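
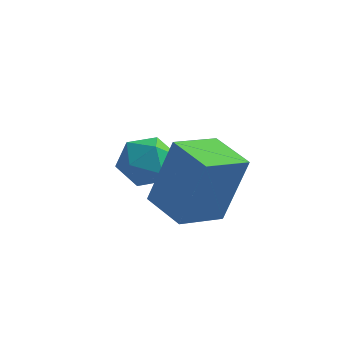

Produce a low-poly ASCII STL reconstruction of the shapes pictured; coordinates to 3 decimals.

solid 
facet normal -0.902 0.397 0.169
outer loop
vertex 1.823 -3.578 -1.48
vertex 2.324 -2.288 -1.839
vertex 1.29 -3.932 -3.491
endloop
endfacet
facet normal -0.350 -0.902 0.252
outer loop
vertex 2.516 -4.472 -3.721
vertex 1.823 -3.578 -1.48
vertex 1.29 -3.932 -3.491
endloop
endfacet
facet normal -0.902 0.397 0.169
outer loop
vertex 1.29 -3.932 -3.491
vertex 2.324 -2.288 -1.839
vertex 1.791 -2.641 -3.85
endloop
endfacet
facet normal -0.252 -0.167 -0.953
outer loop
vertex 1.791 -2.641 -3.85
vertex 2.516 -4.472 -3.721
vertex 1.29 -3.932 -3.491
endloop
endfacet
facet normal 0.252 0.167 0.953
outer loop
vertex 1.823 -3.578 -1.48
vertex 3.55 -2.828 -2.069
vertex 2.324 -2.288 -1.839
endloop
endfacet
facet normal -0.351 -0.902 0.251
outer loop
vertex 3.049 -4.119 -1.71
vertex 1.823 -3.578 -1.48
vertex 2.516 -4.472 -3.721
endloop
endfacet
facet normal 0.253 0.167 0.953
outer loop
vertex 3.049 -4.119 -1.71
vertex 3.55 -2.828 -2.069
vertex 1.823 -3.578 -1.48
endloop
endfacet
facet normal 0.350 0.902 -0.251
outer loop
vertex 2.324 -2.288 -1.839
vertex 3.55 -2.828 -2.069
vertex 1.791 -2.641 -3.85
endloop
endfacet
facet normal -0.253 -0.167 -0.953
outer loop
vertex 3.017 -3.182 -4.08
vertex 2.516 -4.472 -3.721
vertex 1.791 -2.641 -3.85
endloop
endfacet
facet normal 0.351 0.902 -0.252
outer loop
vertex 1.791 -2.641 -3.85
vertex 3.55 -2.828 -2.069
vertex 3.017 -3.182 -4.08
endloop
endfacet
facet normal 0.902 -0.397 -0.169
outer loop
vertex 3.017 -3.182 -4.08
vertex 3.049 -4.119 -1.71
vertex 2.516 -4.472 -3.721
endloop
endfacet
facet normal 0.902 -0.397 -0.169
outer loop
vertex 3.55 -2.828 -2.069
vertex 3.049 -4.119 -1.71
vertex 3.017 -3.182 -4.08
endloop
endfacet
facet normal 0.348 0.902 0.255
outer loop
vertex 0.103 -1.063 -3.825
vertex 0.006 -1.27 -2.961
vertex 0.775 -1.448 -3.379
endloop
endfacet
facet normal 0.633 0.684 -0.362
outer loop
vertex 0.103 -1.063 -3.825
vertex 0.775 -1.448 -3.379
vertex 0.583 -1.711 -4.211
endloop
endfacet
facet normal 0.099 0.562 -0.821
outer loop
vertex 0.103 -1.063 -3.825
vertex 0.583 -1.711 -4.211
vertex -0.306 -1.695 -4.307
endloop
endfacet
facet normal -0.517 0.705 -0.486
outer loop
vertex 0.103 -1.063 -3.825
vertex -0.306 -1.695 -4.307
vertex -0.662 -1.423 -3.534
endloop
endfacet
facet normal -0.363 0.915 0.178
outer loop
vertex 0.103 -1.063 -3.825
vertex -0.662 -1.423 -3.534
vertex 0.006 -1.27 -2.961
endloop
endfacet
facet normal 0.968 0.066 -0.244
outer loop
vertex 0.583 -1.711 -4.211
vertex 0.775 -1.448 -3.379
vertex 0.782 -2.317 -3.586
endloop
endfacet
facet normal 0.507 0.418 0.754
outer loop
vertex 0.775 -1.448 -3.379
vertex 0.006 -1.27 -2.961
vertex 0.426 -2.045 -2.813
endloop
endfacet
facet normal -0.641 0.439 0.630
outer loop
vertex 0.006 -1.27 -2.961
vertex -0.662 -1.423 -3.534
vertex -0.463 -2.029 -2.909
endloop
endfacet
facet normal -0.890 0.099 -0.445
outer loop
vertex -0.662 -1.423 -3.534
vertex -0.306 -1.695 -4.307
vertex -0.655 -2.292 -3.741
endloop
endfacet
facet normal 0.104 -0.132 -0.986
outer loop
vertex -0.306 -1.695 -4.307
vertex 0.583 -1.711 -4.211
vertex 0.114 -2.47 -4.159
endloop
endfacet
facet normal 0.517 -0.705 0.486
outer loop
vertex 0.017 -2.677 -3.295
vertex 0.782 -2.317 -3.586
vertex 0.426 -2.045 -2.813
endloop
endfacet
facet normal -0.099 -0.562 0.821
outer loop
vertex 0.017 -2.677 -3.295
vertex 0.426 -2.045 -2.813
vertex -0.463 -2.029 -2.909
endloop
endfacet
facet normal -0.633 -0.684 0.362
outer loop
vertex 0.017 -2.677 -3.295
vertex -0.463 -2.029 -2.909
vertex -0.655 -2.292 -3.741
endloop
endfacet
facet normal -0.348 -0.902 -0.255
outer loop
vertex 0.017 -2.677 -3.295
vertex -0.655 -2.292 -3.741
vertex 0.114 -2.47 -4.159
endloop
endfacet
facet normal 0.363 -0.915 -0.178
outer loop
vertex 0.017 -2.677 -3.295
vertex 0.114 -2.47 -4.159
vertex 0.782 -2.317 -3.586
endloop
endfacet
facet normal 0.890 -0.099 0.445
outer loop
vertex 0.426 -2.045 -2.813
vertex 0.782 -2.317 -3.586
vertex 0.775 -1.448 -3.379
endloop
endfacet
facet normal -0.104 0.132 0.986
outer loop
vertex -0.463 -2.029 -2.909
vertex 0.426 -2.045 -2.813
vertex 0.006 -1.27 -2.961
endloop
endfacet
facet normal -0.968 -0.066 0.244
outer loop
vertex -0.655 -2.292 -3.741
vertex -0.463 -2.029 -2.909
vertex -0.662 -1.423 -3.534
endloop
endfacet
facet normal -0.507 -0.418 -0.754
outer loop
vertex 0.114 -2.47 -4.159
vertex -0.655 -2.292 -3.741
vertex -0.306 -1.695 -4.307
endloop
endfacet
facet normal 0.641 -0.439 -0.630
outer loop
vertex 0.782 -2.317 -3.586
vertex 0.114 -2.47 -4.159
vertex 0.583 -1.711 -4.211
endloop
endfacet

endsolid


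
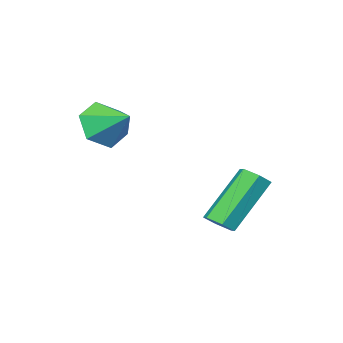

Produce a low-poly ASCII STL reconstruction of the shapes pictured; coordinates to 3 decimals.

solid 
facet normal 0.029 -0.883 -0.469
outer loop
vertex -0.253 -0.558 3.436
vertex -1.011 -0.325 2.95
vertex -0.166 -0.122 2.62
endloop
endfacet
facet normal 0.827 0.455 0.331
outer loop
vertex -0.253 -0.558 3.436
vertex -0.166 -0.122 2.62
vertex -1.049 0.805 3.55
endloop
endfacet
facet normal 0.029 -0.883 -0.468
outer loop
vertex -0.166 -0.122 2.62
vertex -1.011 -0.325 2.95
vertex -0.924 0.111 2.133
endloop
endfacet
facet normal 0.475 0.806 -0.353
outer loop
vertex -0.166 -0.122 2.62
vertex -0.924 0.111 2.133
vertex -1.049 0.805 3.55
endloop
endfacet
facet normal 0.029 -0.883 -0.468
outer loop
vertex -0.924 0.111 2.133
vertex -1.011 -0.325 2.95
vertex -1.769 -0.092 2.464
endloop
endfacet
facet normal -0.368 0.822 -0.435
outer loop
vertex -0.924 0.111 2.133
vertex -1.769 -0.092 2.464
vertex -1.049 0.805 3.55
endloop
endfacet
facet normal 0.029 -0.883 -0.469
outer loop
vertex -1.769 -0.092 2.464
vertex -1.011 -0.325 2.95
vertex -1.856 -0.529 3.281
endloop
endfacet
facet normal -0.858 0.485 0.168
outer loop
vertex -1.769 -0.092 2.464
vertex -1.856 -0.529 3.281
vertex -1.049 0.805 3.55
endloop
endfacet
facet normal 0.030 -0.883 -0.468
outer loop
vertex -1.856 -0.529 3.281
vertex -1.011 -0.325 2.95
vertex -1.098 -0.761 3.767
endloop
endfacet
facet normal -0.506 0.134 0.852
outer loop
vertex -1.856 -0.529 3.281
vertex -1.098 -0.761 3.767
vertex -1.049 0.805 3.55
endloop
endfacet
facet normal 0.029 -0.883 -0.468
outer loop
vertex -1.098 -0.761 3.767
vertex -1.011 -0.325 2.95
vertex -0.253 -0.558 3.436
endloop
endfacet
facet normal 0.337 0.119 0.934
outer loop
vertex -1.098 -0.761 3.767
vertex -0.253 -0.558 3.436
vertex -1.049 0.805 3.55
endloop
endfacet
facet normal 0.627 -0.084 -0.774
outer loop
vertex -2.571 2.461 -0.519
vertex -3.004 2.547 -0.879
vertex -2.704 2.99 -0.684
endloop
endfacet
facet normal 0.744 0.362 0.561
outer loop
vertex -2.571 2.461 -0.519
vertex -2.704 2.99 -0.684
vertex -3.942 2.647 1.178
endloop
endfacet
facet normal 0.744 0.362 0.561
outer loop
vertex -3.942 2.647 1.178
vertex -2.704 2.99 -0.684
vertex -4.075 3.176 1.013
endloop
endfacet
facet normal -0.625 0.085 0.776
outer loop
vertex -3.942 2.647 1.178
vertex -4.075 3.176 1.013
vertex -4.376 2.733 0.819
endloop
endfacet
facet normal 0.627 -0.084 -0.774
outer loop
vertex -2.704 2.99 -0.684
vertex -3.004 2.547 -0.879
vertex -3.137 3.076 -1.044
endloop
endfacet
facet normal 0.171 0.985 0.030
outer loop
vertex -2.704 2.99 -0.684
vertex -3.137 3.076 -1.044
vertex -4.075 3.176 1.013
endloop
endfacet
facet normal 0.171 0.985 0.030
outer loop
vertex -4.075 3.176 1.013
vertex -3.137 3.076 -1.044
vertex -4.508 3.262 0.653
endloop
endfacet
facet normal -0.627 0.087 0.774
outer loop
vertex -4.075 3.176 1.013
vertex -4.508 3.262 0.653
vertex -4.376 2.733 0.819
endloop
endfacet
facet normal 0.625 -0.085 -0.776
outer loop
vertex -3.137 3.076 -1.044
vertex -3.004 2.547 -0.879
vertex -3.438 2.633 -1.238
endloop
endfacet
facet normal -0.574 0.623 -0.532
outer loop
vertex -3.137 3.076 -1.044
vertex -3.438 2.633 -1.238
vertex -4.508 3.262 0.653
endloop
endfacet
facet normal -0.574 0.623 -0.532
outer loop
vertex -4.508 3.262 0.653
vertex -3.438 2.633 -1.238
vertex -4.809 2.819 0.459
endloop
endfacet
facet normal -0.627 0.087 0.774
outer loop
vertex -4.508 3.262 0.653
vertex -4.809 2.819 0.459
vertex -4.376 2.733 0.819
endloop
endfacet
facet normal 0.625 -0.085 -0.776
outer loop
vertex -3.438 2.633 -1.238
vertex -3.004 2.547 -0.879
vertex -3.305 2.104 -1.073
endloop
endfacet
facet normal -0.744 -0.362 -0.561
outer loop
vertex -3.438 2.633 -1.238
vertex -3.305 2.104 -1.073
vertex -4.809 2.819 0.459
endloop
endfacet
facet normal -0.744 -0.362 -0.561
outer loop
vertex -4.809 2.819 0.459
vertex -3.305 2.104 -1.073
vertex -4.676 2.29 0.624
endloop
endfacet
facet normal -0.627 0.084 0.774
outer loop
vertex -4.809 2.819 0.459
vertex -4.676 2.29 0.624
vertex -4.376 2.733 0.819
endloop
endfacet
facet normal 0.627 -0.087 -0.774
outer loop
vertex -3.305 2.104 -1.073
vertex -3.004 2.547 -0.879
vertex -2.872 2.018 -0.713
endloop
endfacet
facet normal -0.171 -0.985 -0.030
outer loop
vertex -3.305 2.104 -1.073
vertex -2.872 2.018 -0.713
vertex -4.676 2.29 0.624
endloop
endfacet
facet normal -0.171 -0.985 -0.030
outer loop
vertex -4.676 2.29 0.624
vertex -2.872 2.018 -0.713
vertex -4.243 2.204 0.984
endloop
endfacet
facet normal -0.627 0.084 0.774
outer loop
vertex -4.676 2.29 0.624
vertex -4.243 2.204 0.984
vertex -4.376 2.733 0.819
endloop
endfacet
facet normal 0.627 -0.087 -0.774
outer loop
vertex -2.872 2.018 -0.713
vertex -3.004 2.547 -0.879
vertex -2.571 2.461 -0.519
endloop
endfacet
facet normal 0.574 -0.623 0.532
outer loop
vertex -2.872 2.018 -0.713
vertex -2.571 2.461 -0.519
vertex -4.243 2.204 0.984
endloop
endfacet
facet normal 0.574 -0.623 0.532
outer loop
vertex -4.243 2.204 0.984
vertex -2.571 2.461 -0.519
vertex -3.942 2.647 1.178
endloop
endfacet
facet normal -0.625 0.085 0.776
outer loop
vertex -4.243 2.204 0.984
vertex -3.942 2.647 1.178
vertex -4.376 2.733 0.819
endloop
endfacet

endsolid


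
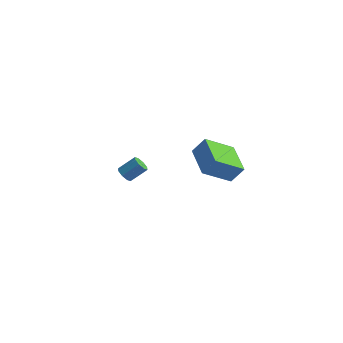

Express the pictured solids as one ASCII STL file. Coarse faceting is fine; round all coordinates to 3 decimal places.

solid 
facet normal -0.718 0.674 0.172
outer loop
vertex 1.284 1.077 3.442
vertex 1.81 1.415 4.311
vertex 2.182 2.292 2.427
endloop
endfacet
facet normal -0.491 -0.316 -0.812
outer loop
vertex 3.51 1.045 2.109
vertex 1.284 1.077 3.442
vertex 2.182 2.292 2.427
endloop
endfacet
facet normal -0.718 0.674 0.172
outer loop
vertex 2.182 2.292 2.427
vertex 1.81 1.415 4.311
vertex 2.707 2.63 3.296
endloop
endfacet
facet normal 0.493 0.668 -0.558
outer loop
vertex 2.707 2.63 3.296
vertex 3.51 1.045 2.109
vertex 2.182 2.292 2.427
endloop
endfacet
facet normal -0.493 -0.667 0.558
outer loop
vertex 1.284 1.077 3.442
vertex 3.138 0.168 3.993
vertex 1.81 1.415 4.311
endloop
endfacet
facet normal -0.491 -0.316 -0.812
outer loop
vertex 2.613 -0.17 3.124
vertex 1.284 1.077 3.442
vertex 3.51 1.045 2.109
endloop
endfacet
facet normal -0.493 -0.668 0.558
outer loop
vertex 2.613 -0.17 3.124
vertex 3.138 0.168 3.993
vertex 1.284 1.077 3.442
endloop
endfacet
facet normal 0.491 0.316 0.812
outer loop
vertex 1.81 1.415 4.311
vertex 3.138 0.168 3.993
vertex 2.707 2.63 3.296
endloop
endfacet
facet normal 0.493 0.668 -0.558
outer loop
vertex 4.036 1.383 2.978
vertex 3.51 1.045 2.109
vertex 2.707 2.63 3.296
endloop
endfacet
facet normal 0.491 0.316 0.812
outer loop
vertex 2.707 2.63 3.296
vertex 3.138 0.168 3.993
vertex 4.036 1.383 2.978
endloop
endfacet
facet normal 0.718 -0.674 -0.172
outer loop
vertex 4.036 1.383 2.978
vertex 2.613 -0.17 3.124
vertex 3.51 1.045 2.109
endloop
endfacet
facet normal 0.718 -0.674 -0.172
outer loop
vertex 3.138 0.168 3.993
vertex 2.613 -0.17 3.124
vertex 4.036 1.383 2.978
endloop
endfacet
facet normal -0.544 -0.548 -0.636
outer loop
vertex -3.681 3.118 -1.856
vertex -3.863 2.845 -1.465
vertex -4.008 3.27 -1.707
endloop
endfacet
facet normal 0.039 0.741 -0.671
outer loop
vertex -3.681 3.118 -1.856
vertex -4.008 3.27 -1.707
vertex -3.055 3.747 -1.125
endloop
endfacet
facet normal 0.040 0.740 -0.672
outer loop
vertex -3.055 3.747 -1.125
vertex -4.008 3.27 -1.707
vertex -3.382 3.9 -0.976
endloop
endfacet
facet normal 0.545 0.546 0.636
outer loop
vertex -3.055 3.747 -1.125
vertex -3.382 3.9 -0.976
vertex -3.237 3.475 -0.735
endloop
endfacet
facet normal -0.546 -0.547 -0.634
outer loop
vertex -4.008 3.27 -1.707
vertex -3.863 2.845 -1.465
vertex -4.25 3.174 -1.416
endloop
endfacet
facet normal -0.564 0.799 -0.206
outer loop
vertex -4.008 3.27 -1.707
vertex -4.25 3.174 -1.416
vertex -3.382 3.9 -0.976
endloop
endfacet
facet normal -0.565 0.799 -0.204
outer loop
vertex -3.382 3.9 -0.976
vertex -4.25 3.174 -1.416
vertex -3.624 3.803 -0.686
endloop
endfacet
facet normal 0.544 0.547 0.637
outer loop
vertex -3.382 3.9 -0.976
vertex -3.624 3.803 -0.686
vertex -3.237 3.475 -0.735
endloop
endfacet
facet normal -0.545 -0.546 -0.636
outer loop
vertex -4.25 3.174 -1.416
vertex -3.863 2.845 -1.465
vertex -4.266 2.885 -1.154
endloop
endfacet
facet normal -0.838 0.392 0.381
outer loop
vertex -4.25 3.174 -1.416
vertex -4.266 2.885 -1.154
vertex -3.624 3.803 -0.686
endloop
endfacet
facet normal -0.837 0.390 0.383
outer loop
vertex -3.624 3.803 -0.686
vertex -4.266 2.885 -1.154
vertex -3.639 3.514 -0.424
endloop
endfacet
facet normal 0.545 0.548 0.635
outer loop
vertex -3.624 3.803 -0.686
vertex -3.639 3.514 -0.424
vertex -3.237 3.475 -0.735
endloop
endfacet
facet normal -0.545 -0.547 -0.636
outer loop
vertex -4.266 2.885 -1.154
vertex -3.863 2.845 -1.465
vertex -4.045 2.573 -1.075
endloop
endfacet
facet normal -0.618 -0.249 0.746
outer loop
vertex -4.266 2.885 -1.154
vertex -4.045 2.573 -1.075
vertex -3.639 3.514 -0.424
endloop
endfacet
facet normal -0.621 -0.247 0.744
outer loop
vertex -3.639 3.514 -0.424
vertex -4.045 2.573 -1.075
vertex -3.419 3.202 -0.344
endloop
endfacet
facet normal 0.545 0.547 0.636
outer loop
vertex -3.639 3.514 -0.424
vertex -3.419 3.202 -0.344
vertex -3.237 3.475 -0.735
endloop
endfacet
facet normal -0.545 -0.546 -0.636
outer loop
vertex -4.045 2.573 -1.075
vertex -3.863 2.845 -1.465
vertex -3.718 2.42 -1.224
endloop
endfacet
facet normal -0.040 -0.740 0.671
outer loop
vertex -4.045 2.573 -1.075
vertex -3.718 2.42 -1.224
vertex -3.419 3.202 -0.344
endloop
endfacet
facet normal -0.038 -0.740 0.671
outer loop
vertex -3.419 3.202 -0.344
vertex -3.718 2.42 -1.224
vertex -3.092 3.05 -0.493
endloop
endfacet
facet normal 0.544 0.548 0.636
outer loop
vertex -3.419 3.202 -0.344
vertex -3.092 3.05 -0.493
vertex -3.237 3.475 -0.735
endloop
endfacet
facet normal -0.544 -0.547 -0.637
outer loop
vertex -3.718 2.42 -1.224
vertex -3.863 2.845 -1.465
vertex -3.476 2.517 -1.514
endloop
endfacet
facet normal 0.565 -0.799 0.205
outer loop
vertex -3.718 2.42 -1.224
vertex -3.476 2.517 -1.514
vertex -3.092 3.05 -0.493
endloop
endfacet
facet normal 0.564 -0.800 0.205
outer loop
vertex -3.092 3.05 -0.493
vertex -3.476 2.517 -1.514
vertex -2.85 3.146 -0.784
endloop
endfacet
facet normal 0.546 0.547 0.634
outer loop
vertex -3.092 3.05 -0.493
vertex -2.85 3.146 -0.784
vertex -3.237 3.475 -0.735
endloop
endfacet
facet normal -0.545 -0.548 -0.635
outer loop
vertex -3.476 2.517 -1.514
vertex -3.863 2.845 -1.465
vertex -3.461 2.806 -1.776
endloop
endfacet
facet normal 0.838 -0.390 -0.382
outer loop
vertex -3.476 2.517 -1.514
vertex -3.461 2.806 -1.776
vertex -2.85 3.146 -0.784
endloop
endfacet
facet normal 0.837 -0.392 -0.381
outer loop
vertex -2.85 3.146 -0.784
vertex -3.461 2.806 -1.776
vertex -2.834 3.435 -1.046
endloop
endfacet
facet normal 0.545 0.546 0.636
outer loop
vertex -2.85 3.146 -0.784
vertex -2.834 3.435 -1.046
vertex -3.237 3.475 -0.735
endloop
endfacet
facet normal -0.545 -0.547 -0.636
outer loop
vertex -3.461 2.806 -1.776
vertex -3.863 2.845 -1.465
vertex -3.681 3.118 -1.856
endloop
endfacet
facet normal 0.620 0.246 -0.745
outer loop
vertex -3.461 2.806 -1.776
vertex -3.681 3.118 -1.856
vertex -2.834 3.435 -1.046
endloop
endfacet
facet normal 0.619 0.250 -0.745
outer loop
vertex -2.834 3.435 -1.046
vertex -3.681 3.118 -1.856
vertex -3.055 3.747 -1.125
endloop
endfacet
facet normal 0.545 0.547 0.636
outer loop
vertex -2.834 3.435 -1.046
vertex -3.055 3.747 -1.125
vertex -3.237 3.475 -0.735
endloop
endfacet

endsolid


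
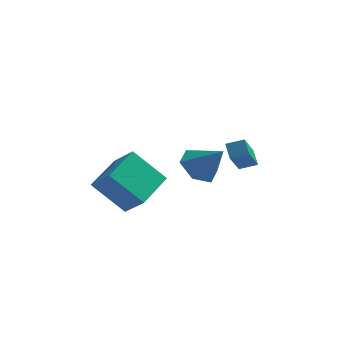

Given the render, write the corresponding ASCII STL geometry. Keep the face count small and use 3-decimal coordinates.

solid 
facet normal -0.939 -0.135 -0.316
outer loop
vertex 1.645 1.058 0.323
vertex 1.379 1.62 0.874
vertex 1.86 2.311 -0.85
endloop
endfacet
facet normal 0.320 -0.676 -0.664
outer loop
vertex 2.621 2.42 -0.594
vertex 1.645 1.058 0.323
vertex 1.86 2.311 -0.85
endloop
endfacet
facet normal -0.939 -0.135 -0.316
outer loop
vertex 1.86 2.311 -0.85
vertex 1.379 1.62 0.874
vertex 1.594 2.872 -0.3
endloop
endfacet
facet normal 0.124 0.724 -0.678
outer loop
vertex 1.594 2.872 -0.3
vertex 2.621 2.42 -0.594
vertex 1.86 2.311 -0.85
endloop
endfacet
facet normal -0.125 -0.724 0.678
outer loop
vertex 1.645 1.058 0.323
vertex 2.14 1.729 1.13
vertex 1.379 1.62 0.874
endloop
endfacet
facet normal 0.322 -0.676 -0.663
outer loop
vertex 2.406 1.168 0.58
vertex 1.645 1.058 0.323
vertex 2.621 2.42 -0.594
endloop
endfacet
facet normal -0.124 -0.724 0.678
outer loop
vertex 2.406 1.168 0.58
vertex 2.14 1.729 1.13
vertex 1.645 1.058 0.323
endloop
endfacet
facet normal -0.320 0.677 0.663
outer loop
vertex 1.379 1.62 0.874
vertex 2.14 1.729 1.13
vertex 1.594 2.872 -0.3
endloop
endfacet
facet normal 0.124 0.724 -0.678
outer loop
vertex 2.355 2.982 -0.043
vertex 2.621 2.42 -0.594
vertex 1.594 2.872 -0.3
endloop
endfacet
facet normal -0.322 0.676 0.663
outer loop
vertex 1.594 2.872 -0.3
vertex 2.14 1.729 1.13
vertex 2.355 2.982 -0.043
endloop
endfacet
facet normal 0.939 0.135 0.316
outer loop
vertex 2.355 2.982 -0.043
vertex 2.406 1.168 0.58
vertex 2.621 2.42 -0.594
endloop
endfacet
facet normal 0.939 0.135 0.316
outer loop
vertex 2.14 1.729 1.13
vertex 2.406 1.168 0.58
vertex 2.355 2.982 -0.043
endloop
endfacet
facet normal -0.630 0.437 -0.642
outer loop
vertex -4.35 2.427 -2.311
vertex -3.69 4.252 -1.715
vertex -2.897 2.378 -3.77
endloop
endfacet
facet normal -0.325 -0.899 -0.294
outer loop
vertex -1.99 1.748 -2.845
vertex -4.35 2.427 -2.311
vertex -2.897 2.378 -3.77
endloop
endfacet
facet normal -0.630 0.437 -0.642
outer loop
vertex -2.897 2.378 -3.77
vertex -3.69 4.252 -1.715
vertex -2.237 4.203 -3.174
endloop
endfacet
facet normal 0.706 -0.024 -0.708
outer loop
vertex -2.237 4.203 -3.174
vertex -1.99 1.748 -2.845
vertex -2.897 2.378 -3.77
endloop
endfacet
facet normal -0.706 0.024 0.708
outer loop
vertex -4.35 2.427 -2.311
vertex -2.783 3.622 -0.79
vertex -3.69 4.252 -1.715
endloop
endfacet
facet normal -0.325 -0.899 -0.294
outer loop
vertex -3.443 1.797 -1.386
vertex -4.35 2.427 -2.311
vertex -1.99 1.748 -2.845
endloop
endfacet
facet normal -0.706 0.024 0.708
outer loop
vertex -3.443 1.797 -1.386
vertex -2.783 3.622 -0.79
vertex -4.35 2.427 -2.311
endloop
endfacet
facet normal 0.325 0.899 0.294
outer loop
vertex -3.69 4.252 -1.715
vertex -2.783 3.622 -0.79
vertex -2.237 4.203 -3.174
endloop
endfacet
facet normal 0.706 -0.024 -0.708
outer loop
vertex -1.33 3.573 -2.249
vertex -1.99 1.748 -2.845
vertex -2.237 4.203 -3.174
endloop
endfacet
facet normal 0.325 0.899 0.294
outer loop
vertex -2.237 4.203 -3.174
vertex -2.783 3.622 -0.79
vertex -1.33 3.573 -2.249
endloop
endfacet
facet normal 0.630 -0.437 0.642
outer loop
vertex -1.33 3.573 -2.249
vertex -3.443 1.797 -1.386
vertex -1.99 1.748 -2.845
endloop
endfacet
facet normal 0.630 -0.437 0.642
outer loop
vertex -2.783 3.622 -0.79
vertex -3.443 1.797 -1.386
vertex -1.33 3.573 -2.249
endloop
endfacet
facet normal -0.652 0.280 -0.705
outer loop
vertex 0.654 4.745 -2.185
vertex -0.071 4.186 -1.736
vertex 0.059 5.162 -1.469
endloop
endfacet
facet normal 0.731 0.641 0.235
outer loop
vertex 0.654 4.745 -2.185
vertex 0.059 5.162 -1.469
vertex 1.031 3.714 -0.544
endloop
endfacet
facet normal -0.652 0.280 -0.705
outer loop
vertex 0.059 5.162 -1.469
vertex -0.071 4.186 -1.736
vertex -0.666 4.603 -1.02
endloop
endfacet
facet normal 0.068 0.569 0.819
outer loop
vertex 0.059 5.162 -1.469
vertex -0.666 4.603 -1.02
vertex 1.031 3.714 -0.544
endloop
endfacet
facet normal -0.652 0.279 -0.705
outer loop
vertex -0.666 4.603 -1.02
vertex -0.071 4.186 -1.736
vertex -0.796 3.627 -1.286
endloop
endfacet
facet normal -0.360 -0.200 0.911
outer loop
vertex -0.666 4.603 -1.02
vertex -0.796 3.627 -1.286
vertex 1.031 3.714 -0.544
endloop
endfacet
facet normal -0.652 0.279 -0.705
outer loop
vertex -0.796 3.627 -1.286
vertex -0.071 4.186 -1.736
vertex -0.201 3.21 -2.002
endloop
endfacet
facet normal -0.127 -0.899 0.418
outer loop
vertex -0.796 3.627 -1.286
vertex -0.201 3.21 -2.002
vertex 1.031 3.714 -0.544
endloop
endfacet
facet normal -0.652 0.279 -0.705
outer loop
vertex -0.201 3.21 -2.002
vertex -0.071 4.186 -1.736
vertex 0.524 3.769 -2.451
endloop
endfacet
facet normal 0.535 -0.828 -0.166
outer loop
vertex -0.201 3.21 -2.002
vertex 0.524 3.769 -2.451
vertex 1.031 3.714 -0.544
endloop
endfacet
facet normal -0.652 0.279 -0.705
outer loop
vertex 0.524 3.769 -2.451
vertex -0.071 4.186 -1.736
vertex 0.654 4.745 -2.185
endloop
endfacet
facet normal 0.964 -0.058 -0.258
outer loop
vertex 0.524 3.769 -2.451
vertex 0.654 4.745 -2.185
vertex 1.031 3.714 -0.544
endloop
endfacet

endsolid


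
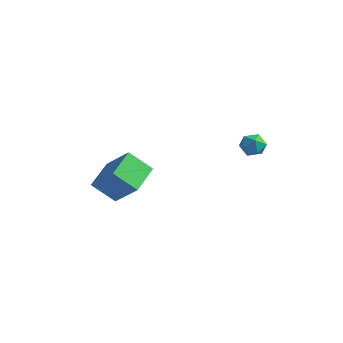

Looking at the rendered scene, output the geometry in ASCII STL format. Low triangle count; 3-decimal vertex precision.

solid 
facet normal -0.727 0.012 -0.687
outer loop
vertex -4.804 -0.558 -0.693
vertex -5.289 1.088 -0.15
vertex -3.812 0.077 -1.731
endloop
endfacet
facet normal 0.270 -0.914 -0.302
outer loop
vertex -2.351 0.052 -0.35
vertex -4.804 -0.558 -0.693
vertex -3.812 0.077 -1.731
endloop
endfacet
facet normal -0.727 0.012 -0.687
outer loop
vertex -3.812 0.077 -1.731
vertex -5.289 1.088 -0.15
vertex -4.297 1.723 -1.188
endloop
endfacet
facet normal 0.632 0.404 -0.661
outer loop
vertex -4.297 1.723 -1.188
vertex -2.351 0.052 -0.35
vertex -3.812 0.077 -1.731
endloop
endfacet
facet normal -0.632 -0.404 0.661
outer loop
vertex -4.804 -0.558 -0.693
vertex -3.828 1.063 1.231
vertex -5.289 1.088 -0.15
endloop
endfacet
facet normal 0.270 -0.914 -0.302
outer loop
vertex -3.343 -0.583 0.688
vertex -4.804 -0.558 -0.693
vertex -2.351 0.052 -0.35
endloop
endfacet
facet normal -0.632 -0.404 0.661
outer loop
vertex -3.343 -0.583 0.688
vertex -3.828 1.063 1.231
vertex -4.804 -0.558 -0.693
endloop
endfacet
facet normal -0.270 0.914 0.302
outer loop
vertex -5.289 1.088 -0.15
vertex -3.828 1.063 1.231
vertex -4.297 1.723 -1.188
endloop
endfacet
facet normal 0.632 0.404 -0.661
outer loop
vertex -2.836 1.698 0.193
vertex -2.351 0.052 -0.35
vertex -4.297 1.723 -1.188
endloop
endfacet
facet normal -0.270 0.914 0.302
outer loop
vertex -4.297 1.723 -1.188
vertex -3.828 1.063 1.231
vertex -2.836 1.698 0.193
endloop
endfacet
facet normal 0.727 -0.012 0.687
outer loop
vertex -2.836 1.698 0.193
vertex -3.343 -0.583 0.688
vertex -2.351 0.052 -0.35
endloop
endfacet
facet normal 0.727 -0.012 0.687
outer loop
vertex -3.828 1.063 1.231
vertex -3.343 -0.583 0.688
vertex -2.836 1.698 0.193
endloop
endfacet
facet normal -0.004 -0.055 0.998
outer loop
vertex 2.067 3.591 3.592
vertex 1.666 3.001 3.558
vertex 2.379 2.949 3.558
endloop
endfacet
facet normal 0.596 0.249 0.763
outer loop
vertex 2.067 3.591 3.592
vertex 2.379 2.949 3.558
vertex 2.641 3.493 3.176
endloop
endfacet
facet normal 0.418 0.824 0.382
outer loop
vertex 2.067 3.591 3.592
vertex 2.641 3.493 3.176
vertex 2.089 3.882 2.94
endloop
endfacet
facet normal -0.294 0.877 0.381
outer loop
vertex 2.067 3.591 3.592
vertex 2.089 3.882 2.94
vertex 1.487 3.578 3.175
endloop
endfacet
facet normal -0.555 0.333 0.762
outer loop
vertex 2.067 3.591 3.592
vertex 1.487 3.578 3.175
vertex 1.666 3.001 3.558
endloop
endfacet
facet normal 0.921 -0.214 0.327
outer loop
vertex 2.641 3.493 3.176
vertex 2.379 2.949 3.558
vertex 2.593 2.842 2.885
endloop
endfacet
facet normal -0.051 -0.705 0.707
outer loop
vertex 2.379 2.949 3.558
vertex 1.666 3.001 3.558
vertex 1.991 2.538 3.12
endloop
endfacet
facet normal -0.942 -0.076 0.326
outer loop
vertex 1.666 3.001 3.558
vertex 1.487 3.578 3.175
vertex 1.439 2.927 2.884
endloop
endfacet
facet normal -0.520 0.803 -0.293
outer loop
vertex 1.487 3.578 3.175
vertex 2.089 3.882 2.94
vertex 1.701 3.471 2.502
endloop
endfacet
facet normal 0.631 0.719 -0.291
outer loop
vertex 2.089 3.882 2.94
vertex 2.641 3.493 3.176
vertex 2.414 3.419 2.502
endloop
endfacet
facet normal 0.294 -0.877 -0.381
outer loop
vertex 2.013 2.829 2.468
vertex 2.593 2.842 2.885
vertex 1.991 2.538 3.12
endloop
endfacet
facet normal -0.418 -0.824 -0.382
outer loop
vertex 2.013 2.829 2.468
vertex 1.991 2.538 3.12
vertex 1.439 2.927 2.884
endloop
endfacet
facet normal -0.596 -0.249 -0.763
outer loop
vertex 2.013 2.829 2.468
vertex 1.439 2.927 2.884
vertex 1.701 3.471 2.502
endloop
endfacet
facet normal 0.004 0.055 -0.998
outer loop
vertex 2.013 2.829 2.468
vertex 1.701 3.471 2.502
vertex 2.414 3.419 2.502
endloop
endfacet
facet normal 0.555 -0.333 -0.762
outer loop
vertex 2.013 2.829 2.468
vertex 2.414 3.419 2.502
vertex 2.593 2.842 2.885
endloop
endfacet
facet normal 0.520 -0.803 0.293
outer loop
vertex 1.991 2.538 3.12
vertex 2.593 2.842 2.885
vertex 2.379 2.949 3.558
endloop
endfacet
facet normal -0.631 -0.719 0.291
outer loop
vertex 1.439 2.927 2.884
vertex 1.991 2.538 3.12
vertex 1.666 3.001 3.558
endloop
endfacet
facet normal -0.921 0.214 -0.327
outer loop
vertex 1.701 3.471 2.502
vertex 1.439 2.927 2.884
vertex 1.487 3.578 3.175
endloop
endfacet
facet normal 0.051 0.705 -0.707
outer loop
vertex 2.414 3.419 2.502
vertex 1.701 3.471 2.502
vertex 2.089 3.882 2.94
endloop
endfacet
facet normal 0.942 0.076 -0.326
outer loop
vertex 2.593 2.842 2.885
vertex 2.414 3.419 2.502
vertex 2.641 3.493 3.176
endloop
endfacet

endsolid


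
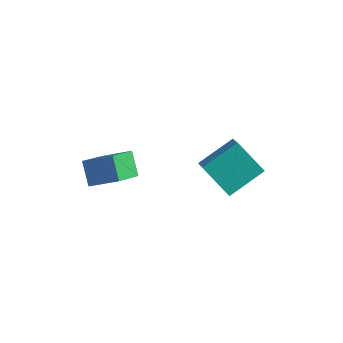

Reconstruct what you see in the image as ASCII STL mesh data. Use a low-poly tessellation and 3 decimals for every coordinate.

solid 
facet normal -0.464 -0.775 -0.428
outer loop
vertex 4.375 2.051 -1.017
vertex 3.064 2.239 0.065
vertex 3.715 2.977 -1.979
endloop
endfacet
facet normal 0.767 -0.111 -0.632
outer loop
vertex 4.556 4.381 -1.205
vertex 4.375 2.051 -1.017
vertex 3.715 2.977 -1.979
endloop
endfacet
facet normal -0.465 -0.775 -0.428
outer loop
vertex 3.715 2.977 -1.979
vertex 3.064 2.239 0.065
vertex 2.404 3.166 -0.897
endloop
endfacet
facet normal -0.443 0.622 -0.646
outer loop
vertex 2.404 3.166 -0.897
vertex 4.556 4.381 -1.205
vertex 3.715 2.977 -1.979
endloop
endfacet
facet normal 0.444 -0.622 0.646
outer loop
vertex 4.375 2.051 -1.017
vertex 3.905 3.643 0.839
vertex 3.064 2.239 0.065
endloop
endfacet
facet normal 0.767 -0.111 -0.633
outer loop
vertex 5.216 3.454 -0.243
vertex 4.375 2.051 -1.017
vertex 4.556 4.381 -1.205
endloop
endfacet
facet normal 0.443 -0.622 0.646
outer loop
vertex 5.216 3.454 -0.243
vertex 3.905 3.643 0.839
vertex 4.375 2.051 -1.017
endloop
endfacet
facet normal -0.767 0.111 0.632
outer loop
vertex 3.064 2.239 0.065
vertex 3.905 3.643 0.839
vertex 2.404 3.166 -0.897
endloop
endfacet
facet normal -0.443 0.622 -0.645
outer loop
vertex 3.245 4.569 -0.123
vertex 4.556 4.381 -1.205
vertex 2.404 3.166 -0.897
endloop
endfacet
facet normal -0.767 0.111 0.632
outer loop
vertex 2.404 3.166 -0.897
vertex 3.905 3.643 0.839
vertex 3.245 4.569 -0.123
endloop
endfacet
facet normal 0.465 0.775 0.428
outer loop
vertex 3.245 4.569 -0.123
vertex 5.216 3.454 -0.243
vertex 4.556 4.381 -1.205
endloop
endfacet
facet normal 0.465 0.775 0.428
outer loop
vertex 3.905 3.643 0.839
vertex 5.216 3.454 -0.243
vertex 3.245 4.569 -0.123
endloop
endfacet
facet normal -0.522 0.507 0.685
outer loop
vertex -0.274 0.926 0.424
vertex -0.132 2.224 -0.429
vertex -1.495 0.605 -0.269
endloop
endfacet
facet normal -0.092 -0.832 0.547
outer loop
vertex -0.868 -0.004 -1.091
vertex -0.274 0.926 0.424
vertex -1.495 0.605 -0.269
endloop
endfacet
facet normal -0.523 0.508 0.685
outer loop
vertex -1.495 0.605 -0.269
vertex -0.132 2.224 -0.429
vertex -1.352 1.903 -1.122
endloop
endfacet
facet normal -0.848 -0.223 -0.481
outer loop
vertex -1.352 1.903 -1.122
vertex -0.868 -0.004 -1.091
vertex -1.495 0.605 -0.269
endloop
endfacet
facet normal 0.848 0.223 0.481
outer loop
vertex -0.274 0.926 0.424
vertex 0.495 1.615 -1.251
vertex -0.132 2.224 -0.429
endloop
endfacet
facet normal -0.092 -0.832 0.547
outer loop
vertex 0.352 0.317 -0.398
vertex -0.274 0.926 0.424
vertex -0.868 -0.004 -1.091
endloop
endfacet
facet normal 0.848 0.223 0.481
outer loop
vertex 0.352 0.317 -0.398
vertex 0.495 1.615 -1.251
vertex -0.274 0.926 0.424
endloop
endfacet
facet normal 0.092 0.832 -0.547
outer loop
vertex -0.132 2.224 -0.429
vertex 0.495 1.615 -1.251
vertex -1.352 1.903 -1.122
endloop
endfacet
facet normal -0.848 -0.223 -0.481
outer loop
vertex -0.726 1.294 -1.944
vertex -0.868 -0.004 -1.091
vertex -1.352 1.903 -1.122
endloop
endfacet
facet normal 0.092 0.832 -0.547
outer loop
vertex -1.352 1.903 -1.122
vertex 0.495 1.615 -1.251
vertex -0.726 1.294 -1.944
endloop
endfacet
facet normal 0.523 -0.507 -0.685
outer loop
vertex -0.726 1.294 -1.944
vertex 0.352 0.317 -0.398
vertex -0.868 -0.004 -1.091
endloop
endfacet
facet normal 0.522 -0.508 -0.685
outer loop
vertex 0.495 1.615 -1.251
vertex 0.352 0.317 -0.398
vertex -0.726 1.294 -1.944
endloop
endfacet

endsolid


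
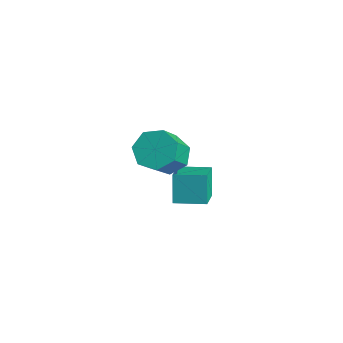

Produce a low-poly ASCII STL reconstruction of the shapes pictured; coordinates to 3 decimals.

solid 
facet normal -0.750 -0.657 -0.076
outer loop
vertex -2.356 0.571 -2.517
vertex -3.285 1.734 -3.4
vertex -1.781 0.061 -3.794
endloop
endfacet
facet normal 0.536 -0.672 0.510
outer loop
vertex -0.655 1.046 -3.68
vertex -2.356 0.571 -2.517
vertex -1.781 0.061 -3.794
endloop
endfacet
facet normal -0.750 -0.657 -0.076
outer loop
vertex -1.781 0.061 -3.794
vertex -3.285 1.734 -3.4
vertex -2.709 1.224 -4.676
endloop
endfacet
facet normal 0.386 -0.342 -0.857
outer loop
vertex -2.709 1.224 -4.676
vertex -0.655 1.046 -3.68
vertex -1.781 0.061 -3.794
endloop
endfacet
facet normal -0.386 0.342 0.857
outer loop
vertex -2.356 0.571 -2.517
vertex -2.159 2.719 -3.286
vertex -3.285 1.734 -3.4
endloop
endfacet
facet normal 0.537 -0.672 0.511
outer loop
vertex -1.231 1.556 -2.404
vertex -2.356 0.571 -2.517
vertex -0.655 1.046 -3.68
endloop
endfacet
facet normal -0.386 0.342 0.857
outer loop
vertex -1.231 1.556 -2.404
vertex -2.159 2.719 -3.286
vertex -2.356 0.571 -2.517
endloop
endfacet
facet normal -0.536 0.672 -0.511
outer loop
vertex -3.285 1.734 -3.4
vertex -2.159 2.719 -3.286
vertex -2.709 1.224 -4.676
endloop
endfacet
facet normal 0.386 -0.342 -0.857
outer loop
vertex -1.584 2.209 -4.563
vertex -0.655 1.046 -3.68
vertex -2.709 1.224 -4.676
endloop
endfacet
facet normal -0.537 0.672 -0.510
outer loop
vertex -2.709 1.224 -4.676
vertex -2.159 2.719 -3.286
vertex -1.584 2.209 -4.563
endloop
endfacet
facet normal 0.750 0.657 0.076
outer loop
vertex -1.584 2.209 -4.563
vertex -1.231 1.556 -2.404
vertex -0.655 1.046 -3.68
endloop
endfacet
facet normal 0.751 0.656 0.076
outer loop
vertex -2.159 2.719 -3.286
vertex -1.231 1.556 -2.404
vertex -1.584 2.209 -4.563
endloop
endfacet
facet normal -0.284 0.589 -0.756
outer loop
vertex -0.888 -0.898 -0.395
vertex -1.53 -0.428 0.212
vertex -0.572 -0.207 0.025
endloop
endfacet
facet normal 0.887 -0.138 -0.440
outer loop
vertex -0.888 -0.898 -0.395
vertex -0.572 -0.207 0.025
vertex -0.289 -2.141 1.201
endloop
endfacet
facet normal 0.887 -0.138 -0.441
outer loop
vertex -0.289 -2.141 1.201
vertex -0.572 -0.207 0.025
vertex 0.027 -1.451 1.621
endloop
endfacet
facet normal 0.284 -0.590 0.756
outer loop
vertex -0.289 -2.141 1.201
vertex 0.027 -1.451 1.621
vertex -0.93 -1.672 1.808
endloop
endfacet
facet normal -0.284 0.590 -0.756
outer loop
vertex -0.572 -0.207 0.025
vertex -1.53 -0.428 0.212
vertex -0.977 0.317 0.586
endloop
endfacet
facet normal 0.838 0.536 0.104
outer loop
vertex -0.572 -0.207 0.025
vertex -0.977 0.317 0.586
vertex 0.027 -1.451 1.621
endloop
endfacet
facet normal 0.838 0.536 0.104
outer loop
vertex 0.027 -1.451 1.621
vertex -0.977 0.317 0.586
vertex -0.378 -0.927 2.181
endloop
endfacet
facet normal 0.284 -0.589 0.757
outer loop
vertex 0.027 -1.451 1.621
vertex -0.378 -0.927 2.181
vertex -0.93 -1.672 1.808
endloop
endfacet
facet normal -0.284 0.590 -0.756
outer loop
vertex -0.977 0.317 0.586
vertex -1.53 -0.428 0.212
vertex -1.798 0.28 0.865
endloop
endfacet
facet normal 0.157 0.806 0.570
outer loop
vertex -0.977 0.317 0.586
vertex -1.798 0.28 0.865
vertex -0.378 -0.927 2.181
endloop
endfacet
facet normal 0.158 0.807 0.570
outer loop
vertex -0.378 -0.927 2.181
vertex -1.798 0.28 0.865
vertex -1.199 -0.964 2.461
endloop
endfacet
facet normal 0.284 -0.589 0.756
outer loop
vertex -0.378 -0.927 2.181
vertex -1.199 -0.964 2.461
vertex -0.93 -1.672 1.808
endloop
endfacet
facet normal -0.284 0.590 -0.756
outer loop
vertex -1.798 0.28 0.865
vertex -1.53 -0.428 0.212
vertex -2.417 -0.29 0.653
endloop
endfacet
facet normal -0.641 0.470 0.607
outer loop
vertex -1.798 0.28 0.865
vertex -2.417 -0.29 0.653
vertex -1.199 -0.964 2.461
endloop
endfacet
facet normal -0.641 0.470 0.607
outer loop
vertex -1.199 -0.964 2.461
vertex -2.417 -0.29 0.653
vertex -1.818 -1.534 2.248
endloop
endfacet
facet normal 0.283 -0.590 0.756
outer loop
vertex -1.199 -0.964 2.461
vertex -1.818 -1.534 2.248
vertex -0.93 -1.672 1.808
endloop
endfacet
facet normal -0.284 0.589 -0.756
outer loop
vertex -2.417 -0.29 0.653
vertex -1.53 -0.428 0.212
vertex -2.367 -0.964 0.109
endloop
endfacet
facet normal -0.957 -0.222 0.187
outer loop
vertex -2.417 -0.29 0.653
vertex -2.367 -0.964 0.109
vertex -1.818 -1.534 2.248
endloop
endfacet
facet normal -0.957 -0.222 0.187
outer loop
vertex -1.818 -1.534 2.248
vertex -2.367 -0.964 0.109
vertex -1.768 -2.208 1.704
endloop
endfacet
facet normal 0.283 -0.590 0.756
outer loop
vertex -1.818 -1.534 2.248
vertex -1.768 -2.208 1.704
vertex -0.93 -1.672 1.808
endloop
endfacet
facet normal -0.284 0.589 -0.756
outer loop
vertex -2.367 -0.964 0.109
vertex -1.53 -0.428 0.212
vertex -1.687 -1.235 -0.358
endloop
endfacet
facet normal -0.553 -0.745 -0.373
outer loop
vertex -2.367 -0.964 0.109
vertex -1.687 -1.235 -0.358
vertex -1.768 -2.208 1.704
endloop
endfacet
facet normal -0.553 -0.745 -0.373
outer loop
vertex -1.768 -2.208 1.704
vertex -1.687 -1.235 -0.358
vertex -1.088 -2.479 1.238
endloop
endfacet
facet normal 0.283 -0.590 0.756
outer loop
vertex -1.768 -2.208 1.704
vertex -1.088 -2.479 1.238
vertex -0.93 -1.672 1.808
endloop
endfacet
facet normal -0.284 0.589 -0.756
outer loop
vertex -1.687 -1.235 -0.358
vertex -1.53 -0.428 0.212
vertex -0.888 -0.898 -0.395
endloop
endfacet
facet normal 0.269 -0.708 -0.653
outer loop
vertex -1.687 -1.235 -0.358
vertex -0.888 -0.898 -0.395
vertex -1.088 -2.479 1.238
endloop
endfacet
facet normal 0.269 -0.708 -0.653
outer loop
vertex -1.088 -2.479 1.238
vertex -0.888 -0.898 -0.395
vertex -0.289 -2.141 1.201
endloop
endfacet
facet normal 0.284 -0.590 0.756
outer loop
vertex -1.088 -2.479 1.238
vertex -0.289 -2.141 1.201
vertex -0.93 -1.672 1.808
endloop
endfacet

endsolid


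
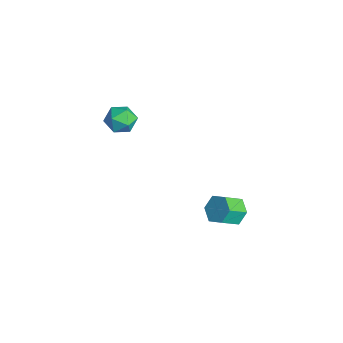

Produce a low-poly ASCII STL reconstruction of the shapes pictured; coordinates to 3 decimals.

solid 
facet normal -0.140 0.786 -0.603
outer loop
vertex 0.82 3.568 -3.184
vertex 0.085 3.649 -2.908
vertex 0.683 4.026 -2.555
endloop
endfacet
facet normal 0.975 0.216 0.055
outer loop
vertex 0.82 3.568 -3.184
vertex 0.683 4.026 -2.555
vertex 0.991 2.609 -2.449
endloop
endfacet
facet normal 0.975 0.216 0.055
outer loop
vertex 0.991 2.609 -2.449
vertex 0.683 4.026 -2.555
vertex 0.854 3.067 -1.82
endloop
endfacet
facet normal 0.139 -0.786 0.603
outer loop
vertex 0.991 2.609 -2.449
vertex 0.854 3.067 -1.82
vertex 0.255 2.691 -2.172
endloop
endfacet
facet normal -0.140 0.786 -0.603
outer loop
vertex 0.683 4.026 -2.555
vertex 0.085 3.649 -2.908
vertex -0.052 4.107 -2.279
endloop
endfacet
facet normal 0.337 0.610 0.717
outer loop
vertex 0.683 4.026 -2.555
vertex -0.052 4.107 -2.279
vertex 0.854 3.067 -1.82
endloop
endfacet
facet normal 0.338 0.610 0.717
outer loop
vertex 0.854 3.067 -1.82
vertex -0.052 4.107 -2.279
vertex 0.118 3.149 -1.543
endloop
endfacet
facet normal 0.139 -0.786 0.603
outer loop
vertex 0.854 3.067 -1.82
vertex 0.118 3.149 -1.543
vertex 0.255 2.691 -2.172
endloop
endfacet
facet normal -0.139 0.786 -0.603
outer loop
vertex -0.052 4.107 -2.279
vertex 0.085 3.649 -2.908
vertex -0.651 3.731 -2.631
endloop
endfacet
facet normal -0.637 0.395 0.662
outer loop
vertex -0.052 4.107 -2.279
vertex -0.651 3.731 -2.631
vertex 0.118 3.149 -1.543
endloop
endfacet
facet normal -0.638 0.393 0.662
outer loop
vertex 0.118 3.149 -1.543
vertex -0.651 3.731 -2.631
vertex -0.48 2.772 -1.896
endloop
endfacet
facet normal 0.140 -0.786 0.603
outer loop
vertex 0.118 3.149 -1.543
vertex -0.48 2.772 -1.896
vertex 0.255 2.691 -2.172
endloop
endfacet
facet normal -0.139 0.786 -0.603
outer loop
vertex -0.651 3.731 -2.631
vertex 0.085 3.649 -2.908
vertex -0.514 3.273 -3.26
endloop
endfacet
facet normal -0.975 -0.216 -0.055
outer loop
vertex -0.651 3.731 -2.631
vertex -0.514 3.273 -3.26
vertex -0.48 2.772 -1.896
endloop
endfacet
facet normal -0.975 -0.216 -0.055
outer loop
vertex -0.48 2.772 -1.896
vertex -0.514 3.273 -3.26
vertex -0.343 2.314 -2.525
endloop
endfacet
facet normal 0.140 -0.786 0.603
outer loop
vertex -0.48 2.772 -1.896
vertex -0.343 2.314 -2.525
vertex 0.255 2.691 -2.172
endloop
endfacet
facet normal -0.139 0.786 -0.603
outer loop
vertex -0.514 3.273 -3.26
vertex 0.085 3.649 -2.908
vertex 0.222 3.191 -3.537
endloop
endfacet
facet normal -0.338 -0.610 -0.717
outer loop
vertex -0.514 3.273 -3.26
vertex 0.222 3.191 -3.537
vertex -0.343 2.314 -2.525
endloop
endfacet
facet normal -0.337 -0.611 -0.717
outer loop
vertex -0.343 2.314 -2.525
vertex 0.222 3.191 -3.537
vertex 0.392 2.233 -2.801
endloop
endfacet
facet normal 0.140 -0.786 0.603
outer loop
vertex -0.343 2.314 -2.525
vertex 0.392 2.233 -2.801
vertex 0.255 2.691 -2.172
endloop
endfacet
facet normal -0.140 0.786 -0.603
outer loop
vertex 0.222 3.191 -3.537
vertex 0.085 3.649 -2.908
vertex 0.82 3.568 -3.184
endloop
endfacet
facet normal 0.639 -0.394 -0.661
outer loop
vertex 0.222 3.191 -3.537
vertex 0.82 3.568 -3.184
vertex 0.392 2.233 -2.801
endloop
endfacet
facet normal 0.637 -0.394 -0.663
outer loop
vertex 0.392 2.233 -2.801
vertex 0.82 3.568 -3.184
vertex 0.991 2.609 -2.449
endloop
endfacet
facet normal 0.139 -0.786 0.603
outer loop
vertex 0.392 2.233 -2.801
vertex 0.991 2.609 -2.449
vertex 0.255 2.691 -2.172
endloop
endfacet
facet normal -0.821 0.516 -0.244
outer loop
vertex -2.909 -0.361 2.914
vertex -3.383 -0.977 3.207
vertex -3.145 -0.36 3.71
endloop
endfacet
facet normal -0.282 0.956 -0.085
outer loop
vertex -2.909 -0.361 2.914
vertex -3.145 -0.36 3.71
vertex -2.368 -0.149 3.507
endloop
endfacet
facet normal 0.259 0.810 -0.526
outer loop
vertex -2.909 -0.361 2.914
vertex -2.368 -0.149 3.507
vertex -2.126 -0.635 2.878
endloop
endfacet
facet normal 0.054 0.280 -0.958
outer loop
vertex -2.909 -0.361 2.914
vertex -2.126 -0.635 2.878
vertex -2.753 -1.147 2.693
endloop
endfacet
facet normal -0.613 0.099 -0.784
outer loop
vertex -2.909 -0.361 2.914
vertex -2.753 -1.147 2.693
vertex -3.383 -0.977 3.207
endloop
endfacet
facet normal -0.069 0.811 0.581
outer loop
vertex -2.368 -0.149 3.507
vertex -3.145 -0.36 3.71
vertex -2.507 -0.633 4.167
endloop
endfacet
facet normal -0.941 0.099 0.324
outer loop
vertex -3.145 -0.36 3.71
vertex -3.383 -0.977 3.207
vertex -3.134 -1.145 3.982
endloop
endfacet
facet normal -0.604 -0.576 -0.550
outer loop
vertex -3.383 -0.977 3.207
vertex -2.753 -1.147 2.693
vertex -2.892 -1.631 3.353
endloop
endfacet
facet normal 0.476 -0.282 -0.833
outer loop
vertex -2.753 -1.147 2.693
vertex -2.126 -0.635 2.878
vertex -2.115 -1.42 3.15
endloop
endfacet
facet normal 0.807 0.576 -0.134
outer loop
vertex -2.126 -0.635 2.878
vertex -2.368 -0.149 3.507
vertex -1.877 -0.803 3.653
endloop
endfacet
facet normal -0.054 -0.280 0.958
outer loop
vertex -2.351 -1.419 3.946
vertex -2.507 -0.633 4.167
vertex -3.134 -1.145 3.982
endloop
endfacet
facet normal -0.259 -0.810 0.526
outer loop
vertex -2.351 -1.419 3.946
vertex -3.134 -1.145 3.982
vertex -2.892 -1.631 3.353
endloop
endfacet
facet normal 0.282 -0.956 0.085
outer loop
vertex -2.351 -1.419 3.946
vertex -2.892 -1.631 3.353
vertex -2.115 -1.42 3.15
endloop
endfacet
facet normal 0.821 -0.516 0.244
outer loop
vertex -2.351 -1.419 3.946
vertex -2.115 -1.42 3.15
vertex -1.877 -0.803 3.653
endloop
endfacet
facet normal 0.613 -0.099 0.784
outer loop
vertex -2.351 -1.419 3.946
vertex -1.877 -0.803 3.653
vertex -2.507 -0.633 4.167
endloop
endfacet
facet normal -0.476 0.282 0.833
outer loop
vertex -3.134 -1.145 3.982
vertex -2.507 -0.633 4.167
vertex -3.145 -0.36 3.71
endloop
endfacet
facet normal -0.807 -0.576 0.134
outer loop
vertex -2.892 -1.631 3.353
vertex -3.134 -1.145 3.982
vertex -3.383 -0.977 3.207
endloop
endfacet
facet normal 0.069 -0.811 -0.581
outer loop
vertex -2.115 -1.42 3.15
vertex -2.892 -1.631 3.353
vertex -2.753 -1.147 2.693
endloop
endfacet
facet normal 0.941 -0.099 -0.324
outer loop
vertex -1.877 -0.803 3.653
vertex -2.115 -1.42 3.15
vertex -2.126 -0.635 2.878
endloop
endfacet
facet normal 0.604 0.576 0.550
outer loop
vertex -2.507 -0.633 4.167
vertex -1.877 -0.803 3.653
vertex -2.368 -0.149 3.507
endloop
endfacet

endsolid


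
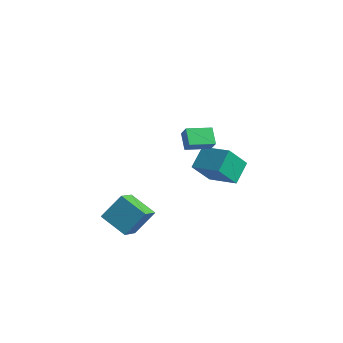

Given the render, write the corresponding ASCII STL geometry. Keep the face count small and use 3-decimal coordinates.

solid 
facet normal -0.575 0.650 0.497
outer loop
vertex 2.326 -0.726 4.796
vertex 3.399 0.451 4.499
vertex 1.879 -0.518 4.007
endloop
endfacet
facet normal -0.662 -0.727 0.184
outer loop
vertex 2.581 -1.311 3.401
vertex 2.326 -0.726 4.796
vertex 1.879 -0.518 4.007
endloop
endfacet
facet normal -0.575 0.650 0.497
outer loop
vertex 1.879 -0.518 4.007
vertex 3.399 0.451 4.499
vertex 2.952 0.659 3.71
endloop
endfacet
facet normal -0.480 0.223 -0.848
outer loop
vertex 2.952 0.659 3.71
vertex 2.581 -1.311 3.401
vertex 1.879 -0.518 4.007
endloop
endfacet
facet normal 0.480 -0.223 0.848
outer loop
vertex 2.326 -0.726 4.796
vertex 4.101 -0.342 3.893
vertex 3.399 0.451 4.499
endloop
endfacet
facet normal -0.662 -0.727 0.184
outer loop
vertex 3.028 -1.519 4.19
vertex 2.326 -0.726 4.796
vertex 2.581 -1.311 3.401
endloop
endfacet
facet normal 0.480 -0.223 0.848
outer loop
vertex 3.028 -1.519 4.19
vertex 4.101 -0.342 3.893
vertex 2.326 -0.726 4.796
endloop
endfacet
facet normal 0.662 0.727 -0.184
outer loop
vertex 3.399 0.451 4.499
vertex 4.101 -0.342 3.893
vertex 2.952 0.659 3.71
endloop
endfacet
facet normal -0.480 0.223 -0.848
outer loop
vertex 3.654 -0.134 3.104
vertex 2.581 -1.311 3.401
vertex 2.952 0.659 3.71
endloop
endfacet
facet normal 0.662 0.727 -0.184
outer loop
vertex 2.952 0.659 3.71
vertex 4.101 -0.342 3.893
vertex 3.654 -0.134 3.104
endloop
endfacet
facet normal 0.575 -0.650 -0.497
outer loop
vertex 3.654 -0.134 3.104
vertex 3.028 -1.519 4.19
vertex 2.581 -1.311 3.401
endloop
endfacet
facet normal 0.575 -0.650 -0.497
outer loop
vertex 4.101 -0.342 3.893
vertex 3.028 -1.519 4.19
vertex 3.654 -0.134 3.104
endloop
endfacet
facet normal -0.929 0.135 -0.344
outer loop
vertex 1.013 3.475 -0.493
vertex 1.729 4.412 -2.059
vertex 1.107 2.026 -1.318
endloop
endfacet
facet normal -0.365 -0.478 0.799
outer loop
vertex 3.151 1.728 -0.561
vertex 1.013 3.475 -0.493
vertex 1.107 2.026 -1.318
endloop
endfacet
facet normal -0.929 0.135 -0.344
outer loop
vertex 1.107 2.026 -1.318
vertex 1.729 4.412 -2.059
vertex 1.823 2.963 -2.883
endloop
endfacet
facet normal 0.056 -0.868 -0.494
outer loop
vertex 1.823 2.963 -2.883
vertex 3.151 1.728 -0.561
vertex 1.107 2.026 -1.318
endloop
endfacet
facet normal -0.056 0.868 0.494
outer loop
vertex 1.013 3.475 -0.493
vertex 3.773 4.114 -1.302
vertex 1.729 4.412 -2.059
endloop
endfacet
facet normal -0.365 -0.478 0.799
outer loop
vertex 3.057 3.177 0.263
vertex 1.013 3.475 -0.493
vertex 3.151 1.728 -0.561
endloop
endfacet
facet normal -0.056 0.868 0.494
outer loop
vertex 3.057 3.177 0.263
vertex 3.773 4.114 -1.302
vertex 1.013 3.475 -0.493
endloop
endfacet
facet normal 0.365 0.478 -0.799
outer loop
vertex 1.729 4.412 -2.059
vertex 3.773 4.114 -1.302
vertex 1.823 2.963 -2.883
endloop
endfacet
facet normal 0.056 -0.868 -0.494
outer loop
vertex 3.867 2.665 -2.127
vertex 3.151 1.728 -0.561
vertex 1.823 2.963 -2.883
endloop
endfacet
facet normal 0.365 0.478 -0.799
outer loop
vertex 1.823 2.963 -2.883
vertex 3.773 4.114 -1.302
vertex 3.867 2.665 -2.127
endloop
endfacet
facet normal 0.929 -0.135 0.344
outer loop
vertex 3.867 2.665 -2.127
vertex 3.057 3.177 0.263
vertex 3.151 1.728 -0.561
endloop
endfacet
facet normal 0.929 -0.136 0.344
outer loop
vertex 3.773 4.114 -1.302
vertex 3.057 3.177 0.263
vertex 3.867 2.665 -2.127
endloop
endfacet
facet normal -0.921 0.110 0.373
outer loop
vertex -0.702 -5.254 -1.276
vertex -0.029 -4.077 0.041
vertex -1.02 -3.673 -2.526
endloop
endfacet
facet normal -0.356 -0.623 -0.697
outer loop
vertex 0.749 -3.883 -3.241
vertex -0.702 -5.254 -1.276
vertex -1.02 -3.673 -2.526
endloop
endfacet
facet normal -0.921 0.109 0.373
outer loop
vertex -1.02 -3.673 -2.526
vertex -0.029 -4.077 0.041
vertex -0.347 -2.496 -1.208
endloop
endfacet
facet normal -0.156 0.775 -0.613
outer loop
vertex -0.347 -2.496 -1.208
vertex 0.749 -3.883 -3.241
vertex -1.02 -3.673 -2.526
endloop
endfacet
facet normal 0.156 -0.775 0.613
outer loop
vertex -0.702 -5.254 -1.276
vertex 1.74 -4.287 -0.674
vertex -0.029 -4.077 0.041
endloop
endfacet
facet normal -0.356 -0.622 -0.697
outer loop
vertex 1.067 -5.464 -1.992
vertex -0.702 -5.254 -1.276
vertex 0.749 -3.883 -3.241
endloop
endfacet
facet normal 0.156 -0.775 0.612
outer loop
vertex 1.067 -5.464 -1.992
vertex 1.74 -4.287 -0.674
vertex -0.702 -5.254 -1.276
endloop
endfacet
facet normal 0.356 0.622 0.697
outer loop
vertex -0.029 -4.077 0.041
vertex 1.74 -4.287 -0.674
vertex -0.347 -2.496 -1.208
endloop
endfacet
facet normal -0.156 0.775 -0.613
outer loop
vertex 1.422 -2.706 -1.924
vertex 0.749 -3.883 -3.241
vertex -0.347 -2.496 -1.208
endloop
endfacet
facet normal 0.356 0.623 0.697
outer loop
vertex -0.347 -2.496 -1.208
vertex 1.74 -4.287 -0.674
vertex 1.422 -2.706 -1.924
endloop
endfacet
facet normal 0.921 -0.109 -0.373
outer loop
vertex 1.422 -2.706 -1.924
vertex 1.067 -5.464 -1.992
vertex 0.749 -3.883 -3.241
endloop
endfacet
facet normal 0.921 -0.109 -0.373
outer loop
vertex 1.74 -4.287 -0.674
vertex 1.067 -5.464 -1.992
vertex 1.422 -2.706 -1.924
endloop
endfacet

endsolid


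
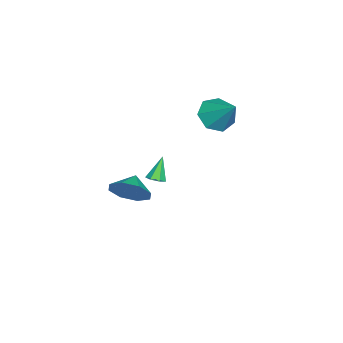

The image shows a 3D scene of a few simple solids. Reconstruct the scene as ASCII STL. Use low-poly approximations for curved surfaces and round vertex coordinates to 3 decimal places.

solid 
facet normal 0.468 -0.107 -0.877
outer loop
vertex -1.177 -0.97 -3.067
vertex -1.639 -0.828 -3.331
vertex -1.232 -0.504 -3.153
endloop
endfacet
facet normal 0.680 0.210 0.703
outer loop
vertex -1.177 -0.97 -3.067
vertex -1.232 -0.504 -3.153
vertex -2.321 -0.672 -2.049
endloop
endfacet
facet normal 0.469 -0.107 -0.877
outer loop
vertex -1.232 -0.504 -3.153
vertex -1.639 -0.828 -3.331
vertex -1.593 -0.282 -3.373
endloop
endfacet
facet normal 0.283 0.867 0.411
outer loop
vertex -1.232 -0.504 -3.153
vertex -1.593 -0.282 -3.373
vertex -2.321 -0.672 -2.049
endloop
endfacet
facet normal 0.467 -0.107 -0.878
outer loop
vertex -1.593 -0.282 -3.373
vertex -1.639 -0.828 -3.331
vertex -1.988 -0.471 -3.56
endloop
endfacet
facet normal -0.440 0.898 0.022
outer loop
vertex -1.593 -0.282 -3.373
vertex -1.988 -0.471 -3.56
vertex -2.321 -0.672 -2.049
endloop
endfacet
facet normal 0.467 -0.107 -0.878
outer loop
vertex -1.988 -0.471 -3.56
vertex -1.639 -0.828 -3.331
vertex -2.121 -0.929 -3.575
endloop
endfacet
facet normal -0.945 0.280 -0.171
outer loop
vertex -1.988 -0.471 -3.56
vertex -2.121 -0.929 -3.575
vertex -2.321 -0.672 -2.049
endloop
endfacet
facet normal 0.467 -0.106 -0.878
outer loop
vertex -2.121 -0.929 -3.575
vertex -1.639 -0.828 -3.331
vertex -1.89 -1.311 -3.406
endloop
endfacet
facet normal -0.851 -0.525 -0.023
outer loop
vertex -2.121 -0.929 -3.575
vertex -1.89 -1.311 -3.406
vertex -2.321 -0.672 -2.049
endloop
endfacet
facet normal 0.468 -0.107 -0.877
outer loop
vertex -1.89 -1.311 -3.406
vertex -1.639 -0.828 -3.331
vertex -1.47 -1.329 -3.18
endloop
endfacet
facet normal -0.229 -0.907 0.354
outer loop
vertex -1.89 -1.311 -3.406
vertex -1.47 -1.329 -3.18
vertex -2.321 -0.672 -2.049
endloop
endfacet
facet normal 0.468 -0.106 -0.877
outer loop
vertex -1.47 -1.329 -3.18
vertex -1.639 -0.828 -3.331
vertex -1.177 -0.97 -3.067
endloop
endfacet
facet normal 0.451 -0.581 0.677
outer loop
vertex -1.47 -1.329 -3.18
vertex -1.177 -0.97 -3.067
vertex -2.321 -0.672 -2.049
endloop
endfacet
facet normal 0.893 0.009 -0.450
outer loop
vertex 4.803 0.437 1.045
vertex 4.402 -0.175 0.237
vertex 4.485 0.896 0.424
endloop
endfacet
facet normal -0.433 0.604 0.669
outer loop
vertex 4.803 0.437 1.045
vertex 4.485 0.896 0.424
vertex 3.438 -0.185 0.723
endloop
endfacet
facet normal 0.894 0.009 -0.449
outer loop
vertex 4.485 0.896 0.424
vertex 4.402 -0.175 0.237
vertex 4.12 0.727 -0.306
endloop
endfacet
facet normal -0.682 0.710 0.177
outer loop
vertex 4.485 0.896 0.424
vertex 4.12 0.727 -0.306
vertex 3.438 -0.185 0.723
endloop
endfacet
facet normal 0.893 0.008 -0.450
outer loop
vertex 4.12 0.727 -0.306
vertex 4.402 -0.175 0.237
vertex 3.919 0.03 -0.718
endloop
endfacet
facet normal -0.887 0.396 -0.237
outer loop
vertex 4.12 0.727 -0.306
vertex 3.919 0.03 -0.718
vertex 3.438 -0.185 0.723
endloop
endfacet
facet normal 0.893 0.010 -0.450
outer loop
vertex 3.919 0.03 -0.718
vertex 4.402 -0.175 0.237
vertex 4.002 -0.787 -0.571
endloop
endfacet
facet normal -0.930 -0.154 -0.333
outer loop
vertex 3.919 0.03 -0.718
vertex 4.002 -0.787 -0.571
vertex 3.438 -0.185 0.723
endloop
endfacet
facet normal 0.893 0.009 -0.449
outer loop
vertex 4.002 -0.787 -0.571
vertex 4.402 -0.175 0.237
vertex 4.319 -1.246 0.05
endloop
endfacet
facet normal -0.785 -0.617 -0.055
outer loop
vertex 4.002 -0.787 -0.571
vertex 4.319 -1.246 0.05
vertex 3.438 -0.185 0.723
endloop
endfacet
facet normal 0.893 0.009 -0.449
outer loop
vertex 4.319 -1.246 0.05
vertex 4.402 -0.175 0.237
vertex 4.685 -1.077 0.781
endloop
endfacet
facet normal -0.537 -0.722 0.436
outer loop
vertex 4.319 -1.246 0.05
vertex 4.685 -1.077 0.781
vertex 3.438 -0.185 0.723
endloop
endfacet
facet normal 0.893 0.009 -0.449
outer loop
vertex 4.685 -1.077 0.781
vertex 4.402 -0.175 0.237
vertex 4.885 -0.379 1.193
endloop
endfacet
facet normal -0.331 -0.407 0.851
outer loop
vertex 4.685 -1.077 0.781
vertex 4.885 -0.379 1.193
vertex 3.438 -0.185 0.723
endloop
endfacet
facet normal 0.893 0.008 -0.450
outer loop
vertex 4.885 -0.379 1.193
vertex 4.402 -0.175 0.237
vertex 4.803 0.437 1.045
endloop
endfacet
facet normal -0.288 0.143 0.947
outer loop
vertex 4.885 -0.379 1.193
vertex 4.803 0.437 1.045
vertex 3.438 -0.185 0.723
endloop
endfacet
facet normal -0.424 -0.593 -0.685
outer loop
vertex -1.771 2.608 0.895
vertex -2.331 2.119 1.665
vertex -2.601 2.979 1.088
endloop
endfacet
facet normal 0.318 0.886 -0.337
outer loop
vertex -1.771 2.608 0.895
vertex -2.601 2.979 1.088
vertex -1.469 3.321 3.055
endloop
endfacet
facet normal -0.425 -0.593 -0.685
outer loop
vertex -2.601 2.979 1.088
vertex -2.331 2.119 1.665
vertex -3.227 2.702 1.716
endloop
endfacet
facet normal -0.364 0.930 0.048
outer loop
vertex -2.601 2.979 1.088
vertex -3.227 2.702 1.716
vertex -1.469 3.321 3.055
endloop
endfacet
facet normal -0.424 -0.592 -0.685
outer loop
vertex -3.227 2.702 1.716
vertex -2.331 2.119 1.665
vertex -3.178 1.986 2.305
endloop
endfacet
facet normal -0.634 0.465 0.618
outer loop
vertex -3.227 2.702 1.716
vertex -3.178 1.986 2.305
vertex -1.469 3.321 3.055
endloop
endfacet
facet normal -0.424 -0.592 -0.685
outer loop
vertex -3.178 1.986 2.305
vertex -2.331 2.119 1.665
vertex -2.491 1.37 2.412
endloop
endfacet
facet normal -0.290 -0.159 0.944
outer loop
vertex -3.178 1.986 2.305
vertex -2.491 1.37 2.412
vertex -1.469 3.321 3.055
endloop
endfacet
facet normal -0.424 -0.592 -0.685
outer loop
vertex -2.491 1.37 2.412
vertex -2.331 2.119 1.665
vertex -1.684 1.318 1.957
endloop
endfacet
facet normal 0.410 -0.472 0.781
outer loop
vertex -2.491 1.37 2.412
vertex -1.684 1.318 1.957
vertex -1.469 3.321 3.055
endloop
endfacet
facet normal -0.425 -0.593 -0.685
outer loop
vertex -1.684 1.318 1.957
vertex -2.331 2.119 1.665
vertex -1.363 1.869 1.281
endloop
endfacet
facet normal 0.938 -0.238 0.251
outer loop
vertex -1.684 1.318 1.957
vertex -1.363 1.869 1.281
vertex -1.469 3.321 3.055
endloop
endfacet
facet normal -0.425 -0.592 -0.685
outer loop
vertex -1.363 1.869 1.281
vertex -2.331 2.119 1.665
vertex -1.771 2.608 0.895
endloop
endfacet
facet normal 0.897 0.367 -0.246
outer loop
vertex -1.363 1.869 1.281
vertex -1.771 2.608 0.895
vertex -1.469 3.321 3.055
endloop
endfacet

endsolid


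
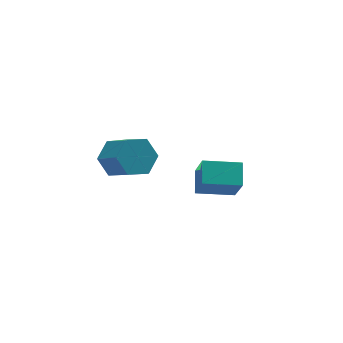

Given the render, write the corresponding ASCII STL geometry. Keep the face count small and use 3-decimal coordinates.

solid 
facet normal -0.890 0.430 0.148
outer loop
vertex -0.525 -0.009 -0.272
vertex -0.012 0.883 0.22
vertex -0.402 0.789 -1.847
endloop
endfacet
facet normal -0.450 -0.782 -0.431
outer loop
vertex 1.112 0.057 -2.1
vertex -0.525 -0.009 -0.272
vertex -0.402 0.789 -1.847
endloop
endfacet
facet normal -0.890 0.431 0.148
outer loop
vertex -0.402 0.789 -1.847
vertex -0.012 0.883 0.22
vertex 0.111 1.68 -1.356
endloop
endfacet
facet normal 0.069 0.451 -0.890
outer loop
vertex 0.111 1.68 -1.356
vertex 1.112 0.057 -2.1
vertex -0.402 0.789 -1.847
endloop
endfacet
facet normal -0.069 -0.451 0.890
outer loop
vertex -0.525 -0.009 -0.272
vertex 1.502 0.151 -0.033
vertex -0.012 0.883 0.22
endloop
endfacet
facet normal -0.450 -0.783 -0.431
outer loop
vertex 0.989 -0.74 -0.524
vertex -0.525 -0.009 -0.272
vertex 1.112 0.057 -2.1
endloop
endfacet
facet normal -0.069 -0.451 0.890
outer loop
vertex 0.989 -0.74 -0.524
vertex 1.502 0.151 -0.033
vertex -0.525 -0.009 -0.272
endloop
endfacet
facet normal 0.450 0.782 0.431
outer loop
vertex -0.012 0.883 0.22
vertex 1.502 0.151 -0.033
vertex 0.111 1.68 -1.356
endloop
endfacet
facet normal 0.070 0.451 -0.890
outer loop
vertex 1.625 0.949 -1.608
vertex 1.112 0.057 -2.1
vertex 0.111 1.68 -1.356
endloop
endfacet
facet normal 0.449 0.782 0.431
outer loop
vertex 0.111 1.68 -1.356
vertex 1.502 0.151 -0.033
vertex 1.625 0.949 -1.608
endloop
endfacet
facet normal 0.890 -0.430 -0.148
outer loop
vertex 1.625 0.949 -1.608
vertex 0.989 -0.74 -0.524
vertex 1.112 0.057 -2.1
endloop
endfacet
facet normal 0.890 -0.431 -0.149
outer loop
vertex 1.502 0.151 -0.033
vertex 0.989 -0.74 -0.524
vertex 1.625 0.949 -1.608
endloop
endfacet
facet normal -0.104 0.717 -0.690
outer loop
vertex -3.343 1.106 3.179
vertex -4.023 0.638 2.795
vertex -4.2 1.244 3.451
endloop
endfacet
facet normal 0.319 0.681 0.659
outer loop
vertex -3.343 1.106 3.179
vertex -4.2 1.244 3.451
vertex -3.157 -0.191 4.428
endloop
endfacet
facet normal 0.320 0.681 0.659
outer loop
vertex -3.157 -0.191 4.428
vertex -4.2 1.244 3.451
vertex -4.014 -0.052 4.7
endloop
endfacet
facet normal 0.103 -0.716 0.690
outer loop
vertex -3.157 -0.191 4.428
vertex -4.014 -0.052 4.7
vertex -3.837 -0.658 4.045
endloop
endfacet
facet normal -0.103 0.717 -0.690
outer loop
vertex -4.2 1.244 3.451
vertex -4.023 0.638 2.795
vertex -4.881 0.777 3.067
endloop
endfacet
facet normal -0.656 0.473 0.588
outer loop
vertex -4.2 1.244 3.451
vertex -4.881 0.777 3.067
vertex -4.014 -0.052 4.7
endloop
endfacet
facet normal -0.657 0.472 0.588
outer loop
vertex -4.014 -0.052 4.7
vertex -4.881 0.777 3.067
vertex -4.694 -0.52 4.316
endloop
endfacet
facet normal 0.103 -0.716 0.690
outer loop
vertex -4.014 -0.052 4.7
vertex -4.694 -0.52 4.316
vertex -3.837 -0.658 4.045
endloop
endfacet
facet normal -0.103 0.716 -0.690
outer loop
vertex -4.881 0.777 3.067
vertex -4.023 0.638 2.795
vertex -4.703 0.171 2.412
endloop
endfacet
facet normal -0.975 -0.209 -0.071
outer loop
vertex -4.881 0.777 3.067
vertex -4.703 0.171 2.412
vertex -4.694 -0.52 4.316
endloop
endfacet
facet normal -0.976 -0.208 -0.071
outer loop
vertex -4.694 -0.52 4.316
vertex -4.703 0.171 2.412
vertex -4.517 -1.126 3.661
endloop
endfacet
facet normal 0.103 -0.716 0.690
outer loop
vertex -4.694 -0.52 4.316
vertex -4.517 -1.126 3.661
vertex -3.837 -0.658 4.045
endloop
endfacet
facet normal -0.103 0.716 -0.690
outer loop
vertex -4.703 0.171 2.412
vertex -4.023 0.638 2.795
vertex -3.846 0.032 2.14
endloop
endfacet
facet normal -0.320 -0.681 -0.659
outer loop
vertex -4.703 0.171 2.412
vertex -3.846 0.032 2.14
vertex -4.517 -1.126 3.661
endloop
endfacet
facet normal -0.319 -0.681 -0.659
outer loop
vertex -4.517 -1.126 3.661
vertex -3.846 0.032 2.14
vertex -3.66 -1.264 3.389
endloop
endfacet
facet normal 0.104 -0.717 0.690
outer loop
vertex -4.517 -1.126 3.661
vertex -3.66 -1.264 3.389
vertex -3.837 -0.658 4.045
endloop
endfacet
facet normal -0.103 0.716 -0.690
outer loop
vertex -3.846 0.032 2.14
vertex -4.023 0.638 2.795
vertex -3.166 0.5 2.524
endloop
endfacet
facet normal 0.657 -0.472 -0.588
outer loop
vertex -3.846 0.032 2.14
vertex -3.166 0.5 2.524
vertex -3.66 -1.264 3.389
endloop
endfacet
facet normal 0.656 -0.472 -0.589
outer loop
vertex -3.66 -1.264 3.389
vertex -3.166 0.5 2.524
vertex -2.979 -0.797 3.773
endloop
endfacet
facet normal 0.103 -0.717 0.690
outer loop
vertex -3.66 -1.264 3.389
vertex -2.979 -0.797 3.773
vertex -3.837 -0.658 4.045
endloop
endfacet
facet normal -0.103 0.716 -0.690
outer loop
vertex -3.166 0.5 2.524
vertex -4.023 0.638 2.795
vertex -3.343 1.106 3.179
endloop
endfacet
facet normal 0.975 0.209 0.071
outer loop
vertex -3.166 0.5 2.524
vertex -3.343 1.106 3.179
vertex -2.979 -0.797 3.773
endloop
endfacet
facet normal 0.975 0.209 0.072
outer loop
vertex -2.979 -0.797 3.773
vertex -3.343 1.106 3.179
vertex -3.157 -0.191 4.428
endloop
endfacet
facet normal 0.103 -0.716 0.690
outer loop
vertex -2.979 -0.797 3.773
vertex -3.157 -0.191 4.428
vertex -3.837 -0.658 4.045
endloop
endfacet

endsolid


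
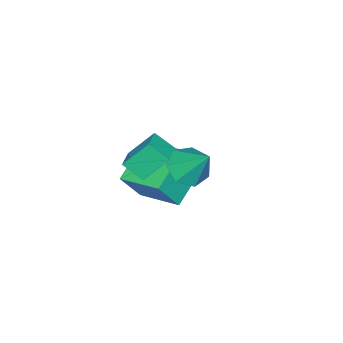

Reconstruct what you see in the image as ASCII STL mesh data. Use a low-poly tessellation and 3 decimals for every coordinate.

solid 
facet normal -0.111 -0.625 -0.773
outer loop
vertex 1.707 2.207 0.106
vertex 1.344 1.679 0.585
vertex 1.017 2.269 0.155
endloop
endfacet
facet normal 0.070 0.967 -0.244
outer loop
vertex 1.707 2.207 0.106
vertex 1.017 2.269 0.155
vertex 1.516 2.641 1.775
endloop
endfacet
facet normal -0.112 -0.625 -0.773
outer loop
vertex 1.017 2.269 0.155
vertex 1.344 1.679 0.585
vertex 0.574 1.887 0.528
endloop
endfacet
facet normal -0.642 0.766 0.022
outer loop
vertex 1.017 2.269 0.155
vertex 0.574 1.887 0.528
vertex 1.516 2.641 1.775
endloop
endfacet
facet normal -0.112 -0.625 -0.773
outer loop
vertex 0.574 1.887 0.528
vertex 1.344 1.679 0.585
vertex 0.711 1.348 0.944
endloop
endfacet
facet normal -0.835 0.187 0.518
outer loop
vertex 0.574 1.887 0.528
vertex 0.711 1.348 0.944
vertex 1.516 2.641 1.775
endloop
endfacet
facet normal -0.112 -0.624 -0.773
outer loop
vertex 0.711 1.348 0.944
vertex 1.344 1.679 0.585
vertex 1.324 1.058 1.089
endloop
endfacet
facet normal -0.363 -0.333 0.870
outer loop
vertex 0.711 1.348 0.944
vertex 1.324 1.058 1.089
vertex 1.516 2.641 1.775
endloop
endfacet
facet normal -0.111 -0.624 -0.773
outer loop
vertex 1.324 1.058 1.089
vertex 1.344 1.679 0.585
vertex 1.953 1.236 0.855
endloop
endfacet
facet normal 0.417 -0.404 0.814
outer loop
vertex 1.324 1.058 1.089
vertex 1.953 1.236 0.855
vertex 1.516 2.641 1.775
endloop
endfacet
facet normal -0.112 -0.625 -0.773
outer loop
vertex 1.953 1.236 0.855
vertex 1.344 1.679 0.585
vertex 2.124 1.747 0.417
endloop
endfacet
facet normal 0.919 0.029 0.393
outer loop
vertex 1.953 1.236 0.855
vertex 2.124 1.747 0.417
vertex 1.516 2.641 1.775
endloop
endfacet
facet normal -0.112 -0.624 -0.773
outer loop
vertex 2.124 1.747 0.417
vertex 1.344 1.679 0.585
vertex 1.707 2.207 0.106
endloop
endfacet
facet normal 0.765 0.640 -0.079
outer loop
vertex 2.124 1.747 0.417
vertex 1.707 2.207 0.106
vertex 1.516 2.641 1.775
endloop
endfacet
facet normal -0.404 0.499 0.767
outer loop
vertex -0.049 -0.783 0.01
vertex 0.751 -0.411 0.19
vertex -0.257 -0.051 -0.576
endloop
endfacet
facet normal -0.889 -0.413 -0.200
outer loop
vertex 0.309 -0.749 -1.65
vertex -0.049 -0.783 0.01
vertex -0.257 -0.051 -0.576
endloop
endfacet
facet normal -0.405 0.498 0.767
outer loop
vertex -0.257 -0.051 -0.576
vertex 0.751 -0.411 0.19
vertex 0.542 0.321 -0.396
endloop
endfacet
facet normal -0.217 0.762 -0.610
outer loop
vertex 0.542 0.321 -0.396
vertex 0.309 -0.749 -1.65
vertex -0.257 -0.051 -0.576
endloop
endfacet
facet normal 0.217 -0.762 0.610
outer loop
vertex -0.049 -0.783 0.01
vertex 1.317 -1.109 -0.884
vertex 0.751 -0.411 0.19
endloop
endfacet
facet normal -0.888 -0.414 -0.200
outer loop
vertex 0.518 -1.481 -1.064
vertex -0.049 -0.783 0.01
vertex 0.309 -0.749 -1.65
endloop
endfacet
facet normal 0.217 -0.762 0.610
outer loop
vertex 0.518 -1.481 -1.064
vertex 1.317 -1.109 -0.884
vertex -0.049 -0.783 0.01
endloop
endfacet
facet normal 0.888 0.413 0.200
outer loop
vertex 0.751 -0.411 0.19
vertex 1.317 -1.109 -0.884
vertex 0.542 0.321 -0.396
endloop
endfacet
facet normal -0.217 0.762 -0.610
outer loop
vertex 1.109 -0.377 -1.47
vertex 0.309 -0.749 -1.65
vertex 0.542 0.321 -0.396
endloop
endfacet
facet normal 0.888 0.413 0.201
outer loop
vertex 0.542 0.321 -0.396
vertex 1.317 -1.109 -0.884
vertex 1.109 -0.377 -1.47
endloop
endfacet
facet normal 0.404 -0.498 -0.767
outer loop
vertex 1.109 -0.377 -1.47
vertex 0.518 -1.481 -1.064
vertex 0.309 -0.749 -1.65
endloop
endfacet
facet normal 0.405 -0.499 -0.767
outer loop
vertex 1.317 -1.109 -0.884
vertex 0.518 -1.481 -1.064
vertex 1.109 -0.377 -1.47
endloop
endfacet
facet normal -0.466 0.250 -0.848
outer loop
vertex -1.655 0.09 -2.543
vertex -0.037 0.265 -3.381
vertex -1.715 -1.645 -3.021
endloop
endfacet
facet normal -0.884 -0.096 0.458
outer loop
vertex -1.043 -2.005 -1.799
vertex -1.655 0.09 -2.543
vertex -1.715 -1.645 -3.021
endloop
endfacet
facet normal -0.466 0.250 -0.848
outer loop
vertex -1.715 -1.645 -3.021
vertex -0.037 0.265 -3.381
vertex -0.097 -1.47 -3.859
endloop
endfacet
facet normal -0.033 -0.964 -0.266
outer loop
vertex -0.097 -1.47 -3.859
vertex -1.043 -2.005 -1.799
vertex -1.715 -1.645 -3.021
endloop
endfacet
facet normal 0.033 0.964 0.266
outer loop
vertex -1.655 0.09 -2.543
vertex 0.635 -0.095 -2.159
vertex -0.037 0.265 -3.381
endloop
endfacet
facet normal -0.884 -0.096 0.458
outer loop
vertex -0.983 -0.27 -1.321
vertex -1.655 0.09 -2.543
vertex -1.043 -2.005 -1.799
endloop
endfacet
facet normal 0.033 0.964 0.266
outer loop
vertex -0.983 -0.27 -1.321
vertex 0.635 -0.095 -2.159
vertex -1.655 0.09 -2.543
endloop
endfacet
facet normal 0.884 0.096 -0.458
outer loop
vertex -0.037 0.265 -3.381
vertex 0.635 -0.095 -2.159
vertex -0.097 -1.47 -3.859
endloop
endfacet
facet normal -0.033 -0.964 -0.266
outer loop
vertex 0.575 -1.83 -2.637
vertex -1.043 -2.005 -1.799
vertex -0.097 -1.47 -3.859
endloop
endfacet
facet normal 0.884 0.096 -0.458
outer loop
vertex -0.097 -1.47 -3.859
vertex 0.635 -0.095 -2.159
vertex 0.575 -1.83 -2.637
endloop
endfacet
facet normal 0.466 -0.250 0.848
outer loop
vertex 0.575 -1.83 -2.637
vertex -0.983 -0.27 -1.321
vertex -1.043 -2.005 -1.799
endloop
endfacet
facet normal 0.466 -0.250 0.848
outer loop
vertex 0.635 -0.095 -2.159
vertex -0.983 -0.27 -1.321
vertex 0.575 -1.83 -2.637
endloop
endfacet

endsolid


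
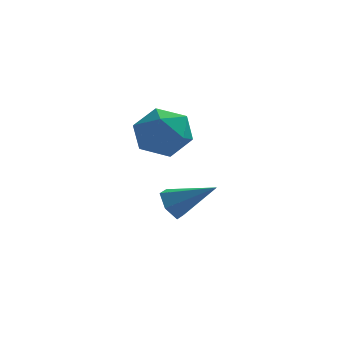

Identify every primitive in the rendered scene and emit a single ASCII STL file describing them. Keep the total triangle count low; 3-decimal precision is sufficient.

solid 
facet normal -0.852 0.098 -0.514
outer loop
vertex 1.393 2.091 -3.862
vertex 0.98 1.836 -3.226
vertex 1.127 2.617 -3.321
endloop
endfacet
facet normal 0.664 0.673 -0.328
outer loop
vertex 1.393 2.091 -3.862
vertex 1.127 2.617 -3.321
vertex 2.66 1.644 -2.214
endloop
endfacet
facet normal -0.853 0.098 -0.513
outer loop
vertex 1.127 2.617 -3.321
vertex 0.98 1.836 -3.226
vertex 0.715 2.363 -2.684
endloop
endfacet
facet normal 0.203 0.857 0.473
outer loop
vertex 1.127 2.617 -3.321
vertex 0.715 2.363 -2.684
vertex 2.66 1.644 -2.214
endloop
endfacet
facet normal -0.853 0.098 -0.513
outer loop
vertex 0.715 2.363 -2.684
vertex 0.98 1.836 -3.226
vertex 0.568 1.582 -2.589
endloop
endfacet
facet normal -0.179 0.152 0.972
outer loop
vertex 0.715 2.363 -2.684
vertex 0.568 1.582 -2.589
vertex 2.66 1.644 -2.214
endloop
endfacet
facet normal -0.853 0.098 -0.513
outer loop
vertex 0.568 1.582 -2.589
vertex 0.98 1.836 -3.226
vertex 0.833 1.056 -3.13
endloop
endfacet
facet normal -0.098 -0.737 0.669
outer loop
vertex 0.568 1.582 -2.589
vertex 0.833 1.056 -3.13
vertex 2.66 1.644 -2.214
endloop
endfacet
facet normal -0.852 0.097 -0.514
outer loop
vertex 0.833 1.056 -3.13
vertex 0.98 1.836 -3.226
vertex 1.246 1.31 -3.767
endloop
endfacet
facet normal 0.363 -0.922 -0.132
outer loop
vertex 0.833 1.056 -3.13
vertex 1.246 1.31 -3.767
vertex 2.66 1.644 -2.214
endloop
endfacet
facet normal -0.852 0.098 -0.514
outer loop
vertex 1.246 1.31 -3.767
vertex 0.98 1.836 -3.226
vertex 1.393 2.091 -3.862
endloop
endfacet
facet normal 0.745 -0.217 -0.631
outer loop
vertex 1.246 1.31 -3.767
vertex 1.393 2.091 -3.862
vertex 2.66 1.644 -2.214
endloop
endfacet
facet normal 0.187 -0.038 0.982
outer loop
vertex 0.626 0.168 2.16
vertex 0.937 -0.985 2.056
vertex 1.765 -0.127 1.932
endloop
endfacet
facet normal 0.305 0.617 0.725
outer loop
vertex 0.626 0.168 2.16
vertex 1.765 -0.127 1.932
vertex 1.259 0.796 1.359
endloop
endfacet
facet normal -0.300 0.851 0.430
outer loop
vertex 0.626 0.168 2.16
vertex 1.259 0.796 1.359
vertex 0.118 0.51 1.129
endloop
endfacet
facet normal -0.794 0.341 0.504
outer loop
vertex 0.626 0.168 2.16
vertex 0.118 0.51 1.129
vertex -0.081 -0.591 1.56
endloop
endfacet
facet normal -0.493 -0.209 0.845
outer loop
vertex 0.626 0.168 2.16
vertex -0.081 -0.591 1.56
vertex 0.937 -0.985 2.056
endloop
endfacet
facet normal 0.797 0.567 0.210
outer loop
vertex 1.259 0.796 1.359
vertex 1.765 -0.127 1.932
vertex 1.961 0.031 0.76
endloop
endfacet
facet normal 0.605 -0.493 0.625
outer loop
vertex 1.765 -0.127 1.932
vertex 0.937 -0.985 2.056
vertex 1.762 -1.07 1.191
endloop
endfacet
facet normal -0.495 -0.770 0.404
outer loop
vertex 0.937 -0.985 2.056
vertex -0.081 -0.591 1.56
vertex 0.621 -1.356 0.961
endloop
endfacet
facet normal -0.982 0.119 -0.148
outer loop
vertex -0.081 -0.591 1.56
vertex 0.118 0.51 1.129
vertex 0.115 -0.433 0.388
endloop
endfacet
facet normal -0.183 0.946 -0.268
outer loop
vertex 0.118 0.51 1.129
vertex 1.259 0.796 1.359
vertex 0.943 0.425 0.264
endloop
endfacet
facet normal 0.794 -0.341 -0.504
outer loop
vertex 1.254 -0.728 0.16
vertex 1.961 0.031 0.76
vertex 1.762 -1.07 1.191
endloop
endfacet
facet normal 0.300 -0.851 -0.430
outer loop
vertex 1.254 -0.728 0.16
vertex 1.762 -1.07 1.191
vertex 0.621 -1.356 0.961
endloop
endfacet
facet normal -0.305 -0.617 -0.725
outer loop
vertex 1.254 -0.728 0.16
vertex 0.621 -1.356 0.961
vertex 0.115 -0.433 0.388
endloop
endfacet
facet normal -0.187 0.038 -0.982
outer loop
vertex 1.254 -0.728 0.16
vertex 0.115 -0.433 0.388
vertex 0.943 0.425 0.264
endloop
endfacet
facet normal 0.493 0.209 -0.845
outer loop
vertex 1.254 -0.728 0.16
vertex 0.943 0.425 0.264
vertex 1.961 0.031 0.76
endloop
endfacet
facet normal 0.982 -0.119 0.148
outer loop
vertex 1.762 -1.07 1.191
vertex 1.961 0.031 0.76
vertex 1.765 -0.127 1.932
endloop
endfacet
facet normal 0.183 -0.946 0.268
outer loop
vertex 0.621 -1.356 0.961
vertex 1.762 -1.07 1.191
vertex 0.937 -0.985 2.056
endloop
endfacet
facet normal -0.797 -0.567 -0.210
outer loop
vertex 0.115 -0.433 0.388
vertex 0.621 -1.356 0.961
vertex -0.081 -0.591 1.56
endloop
endfacet
facet normal -0.605 0.493 -0.625
outer loop
vertex 0.943 0.425 0.264
vertex 0.115 -0.433 0.388
vertex 0.118 0.51 1.129
endloop
endfacet
facet normal 0.495 0.770 -0.404
outer loop
vertex 1.961 0.031 0.76
vertex 0.943 0.425 0.264
vertex 1.259 0.796 1.359
endloop
endfacet

endsolid
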